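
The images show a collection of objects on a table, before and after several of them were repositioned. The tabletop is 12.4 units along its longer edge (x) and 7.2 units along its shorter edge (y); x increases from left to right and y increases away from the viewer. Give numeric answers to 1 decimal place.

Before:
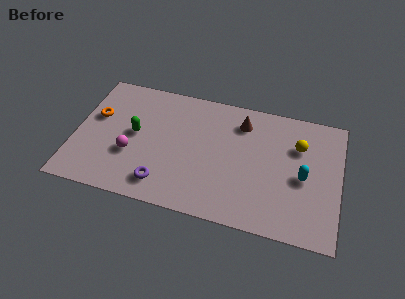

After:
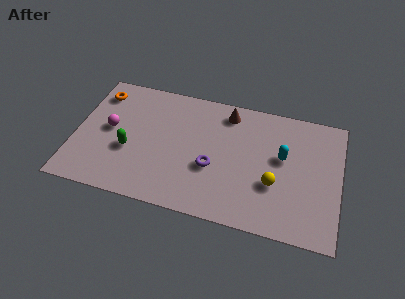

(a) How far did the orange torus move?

1.4

The orange torus moved from about (0.9, 4.4) to (0.9, 5.8), a distance of √(0.0² + 1.4²) ≈ 1.4.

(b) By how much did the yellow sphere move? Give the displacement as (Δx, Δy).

(-1.0, -2.4)

The yellow sphere was at about (10.4, 5.0) and moved to about (9.4, 2.6).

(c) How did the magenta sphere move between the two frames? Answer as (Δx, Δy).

(-1.1, 1.2)

From the two frames, the magenta sphere sits at roughly (2.7, 2.6) before and (1.6, 3.8) after.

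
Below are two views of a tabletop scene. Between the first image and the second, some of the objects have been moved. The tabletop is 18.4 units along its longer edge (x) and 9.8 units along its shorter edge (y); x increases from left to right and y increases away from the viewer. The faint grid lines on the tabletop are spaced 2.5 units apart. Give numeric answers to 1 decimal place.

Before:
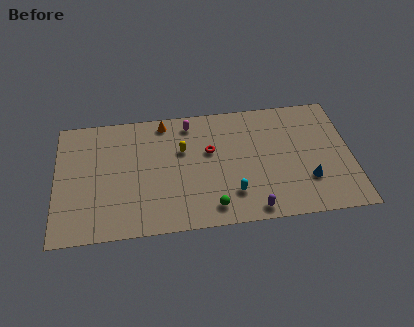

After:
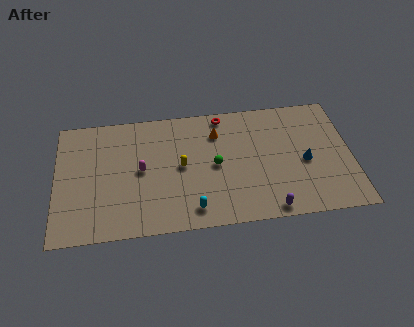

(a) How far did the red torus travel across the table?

2.9

The red torus moved from about (9.6, 6.0) to (10.5, 8.8), a distance of √(0.9² + 2.8²) ≈ 2.9.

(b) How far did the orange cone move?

3.5

The orange cone was near (6.8, 8.7) before and (10.1, 7.4) after, so it travelled √(3.3² + 1.3²) ≈ 3.5 units.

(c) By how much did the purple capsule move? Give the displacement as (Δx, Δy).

(1.0, -0.1)

The purple capsule was at about (12.1, 1.0) and moved to about (13.1, 0.9).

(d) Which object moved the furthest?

the magenta capsule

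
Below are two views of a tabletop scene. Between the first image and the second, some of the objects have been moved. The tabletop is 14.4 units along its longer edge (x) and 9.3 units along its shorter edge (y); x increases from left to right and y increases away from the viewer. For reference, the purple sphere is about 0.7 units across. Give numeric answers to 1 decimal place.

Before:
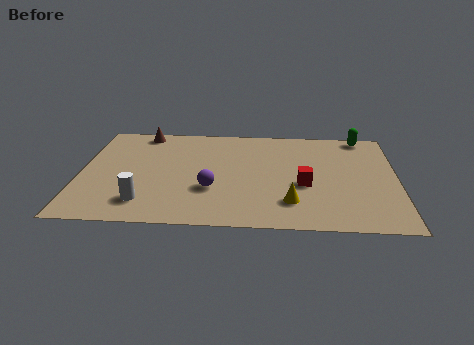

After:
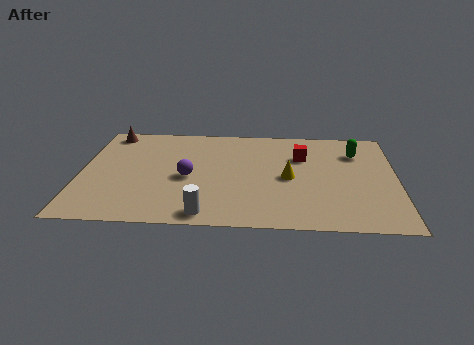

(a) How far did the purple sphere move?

1.5

The purple sphere moved from about (6.0, 3.2) to (4.9, 4.2), a distance of √(1.1² + 1.0²) ≈ 1.5.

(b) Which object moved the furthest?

the white cylinder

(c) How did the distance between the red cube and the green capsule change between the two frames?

-2.9

They were about 5.4 units apart before and 2.5 after — 2.9 units closer together.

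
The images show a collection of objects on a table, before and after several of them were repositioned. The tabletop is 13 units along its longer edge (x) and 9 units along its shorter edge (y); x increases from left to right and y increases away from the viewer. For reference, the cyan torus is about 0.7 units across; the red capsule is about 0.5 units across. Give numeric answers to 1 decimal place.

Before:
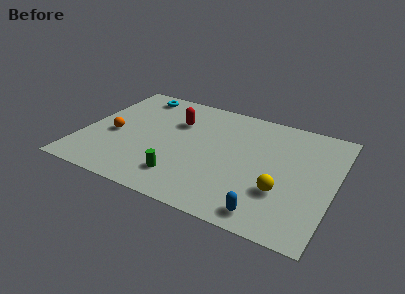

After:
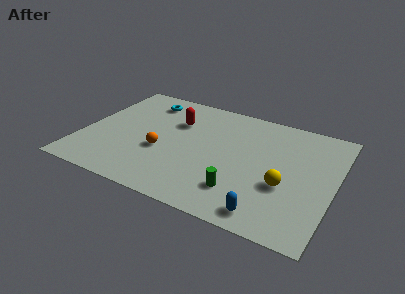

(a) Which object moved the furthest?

the green cylinder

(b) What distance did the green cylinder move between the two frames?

3.0

From (5.5, 1.9) to (8.5, 2.1), the green cylinder covered √(3.0² + 0.2²) ≈ 3.0 units.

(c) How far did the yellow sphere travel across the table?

0.5

From (10.5, 2.9) to (10.6, 3.4), the yellow sphere covered √(0.1² + 0.5²) ≈ 0.5 units.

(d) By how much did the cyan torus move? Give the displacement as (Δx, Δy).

(0.6, -0.4)

The cyan torus started near (2.2, 7.8) and ended near (2.8, 7.4).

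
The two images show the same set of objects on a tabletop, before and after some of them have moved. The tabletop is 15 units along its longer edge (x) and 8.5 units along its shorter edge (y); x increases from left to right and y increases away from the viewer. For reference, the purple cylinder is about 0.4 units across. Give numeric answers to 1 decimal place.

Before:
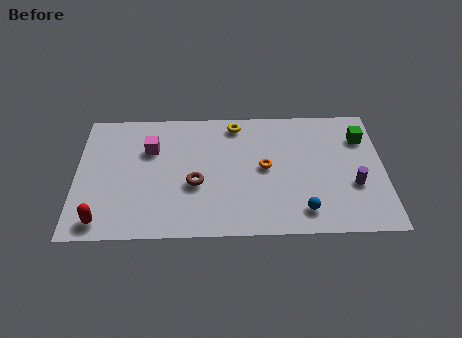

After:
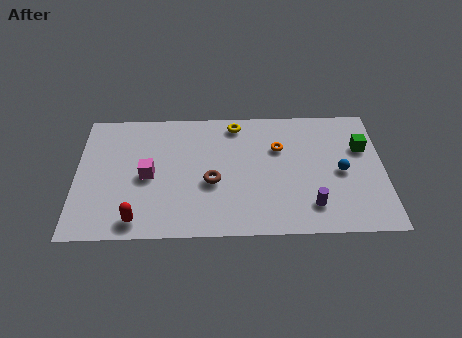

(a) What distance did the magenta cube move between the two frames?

1.8

From (3.6, 5.8) to (3.5, 4.0), the magenta cube covered √(0.1² + 1.8²) ≈ 1.8 units.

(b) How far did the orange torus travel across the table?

1.5

From (9.2, 4.4) to (9.9, 5.7), the orange torus covered √(0.7² + 1.3²) ≈ 1.5 units.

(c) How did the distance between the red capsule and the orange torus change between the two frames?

-0.3

They were about 8.6 units apart before and 8.3 after — 0.3 units closer together.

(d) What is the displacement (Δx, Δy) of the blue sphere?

(1.9, 2.5)

The blue sphere was at about (11.0, 1.5) and moved to about (12.9, 4.0).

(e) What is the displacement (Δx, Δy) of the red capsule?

(1.7, 0.0)

The red capsule was at about (1.3, 1.1) and moved to about (3.0, 1.1).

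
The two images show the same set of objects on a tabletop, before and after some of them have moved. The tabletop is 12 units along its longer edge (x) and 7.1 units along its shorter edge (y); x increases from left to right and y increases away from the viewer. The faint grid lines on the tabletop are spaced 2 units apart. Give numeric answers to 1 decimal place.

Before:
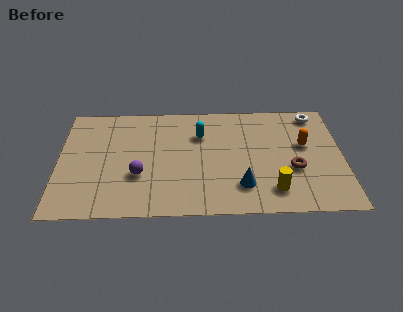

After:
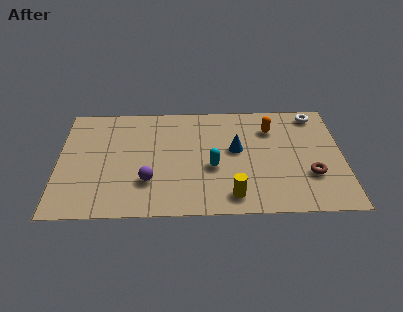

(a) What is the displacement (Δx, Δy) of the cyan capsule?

(0.5, -2.1)

The cyan capsule was at about (6.0, 5.0) and moved to about (6.5, 2.9).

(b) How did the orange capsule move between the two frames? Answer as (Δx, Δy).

(-1.4, 1.1)

From the two frames, the orange capsule sits at roughly (10.4, 4.2) before and (9.0, 5.3) after.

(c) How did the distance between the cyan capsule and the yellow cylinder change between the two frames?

-2.7

Before: roughly 4.7 units apart; after: 2.0. That's 2.7 units closer together.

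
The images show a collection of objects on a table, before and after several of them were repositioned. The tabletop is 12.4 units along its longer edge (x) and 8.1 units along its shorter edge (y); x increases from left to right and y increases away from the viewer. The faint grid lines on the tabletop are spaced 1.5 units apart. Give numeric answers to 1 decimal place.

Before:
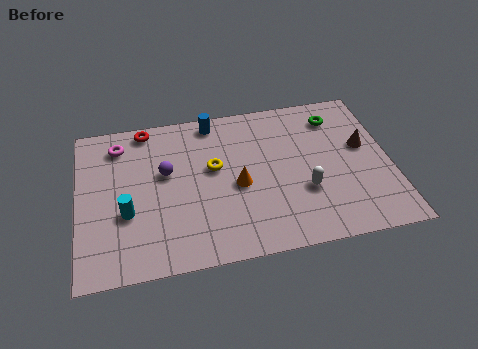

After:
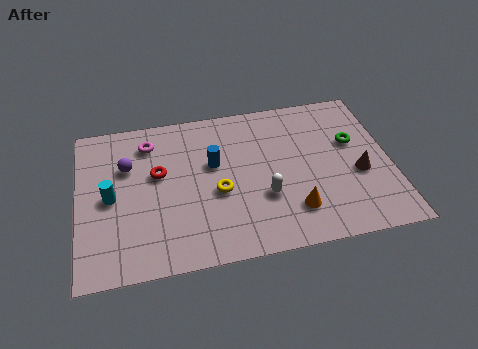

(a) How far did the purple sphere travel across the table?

1.6

The purple sphere moved from about (3.5, 4.8) to (2.0, 5.4), a distance of √(1.5² + 0.6²) ≈ 1.6.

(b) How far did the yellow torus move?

1.3

The yellow torus moved from about (5.4, 4.7) to (5.5, 3.4), a distance of √(0.1² + 1.3²) ≈ 1.3.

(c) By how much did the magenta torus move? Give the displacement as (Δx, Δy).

(1.2, -0.1)

The magenta torus started near (1.7, 6.6) and ended near (2.9, 6.5).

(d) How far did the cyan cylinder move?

1.1

The cyan cylinder moved from about (1.9, 3.0) to (1.3, 3.9), a distance of √(0.6² + 0.9²) ≈ 1.1.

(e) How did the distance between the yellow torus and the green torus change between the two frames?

+0.4

The distance was about 5.3 in the first image and 5.7 in the second, so they moved 0.4 units further apart.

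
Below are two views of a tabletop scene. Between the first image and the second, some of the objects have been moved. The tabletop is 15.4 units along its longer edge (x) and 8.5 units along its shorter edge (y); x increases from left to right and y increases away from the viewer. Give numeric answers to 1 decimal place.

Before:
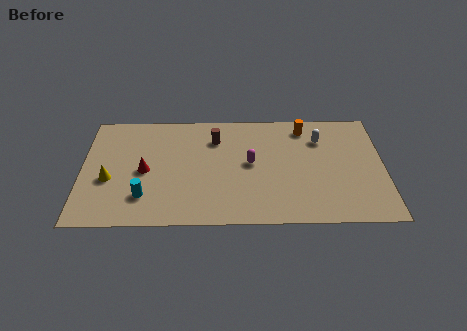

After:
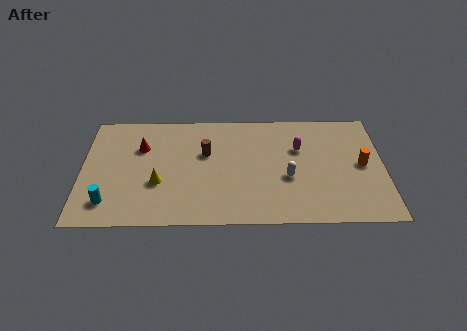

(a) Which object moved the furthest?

the orange cylinder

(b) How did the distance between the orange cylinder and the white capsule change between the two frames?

+2.7

The distance was about 1.2 in the first image and 3.9 in the second, so they moved 2.7 units further apart.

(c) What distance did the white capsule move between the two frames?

3.4

The white capsule moved from about (12.2, 6.3) to (10.5, 3.4), a distance of √(1.7² + 2.9²) ≈ 3.4.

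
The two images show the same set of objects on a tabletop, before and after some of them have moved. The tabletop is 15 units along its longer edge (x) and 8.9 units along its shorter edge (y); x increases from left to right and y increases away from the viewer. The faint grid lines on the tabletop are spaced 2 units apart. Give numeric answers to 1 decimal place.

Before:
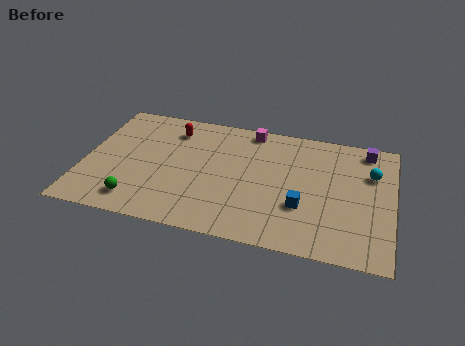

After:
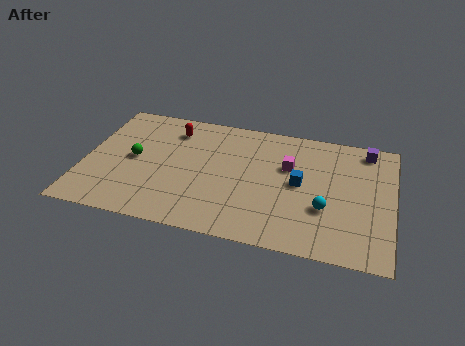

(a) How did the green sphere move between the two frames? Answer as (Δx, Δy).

(-0.4, 3.0)

From the two frames, the green sphere sits at roughly (2.8, 1.5) before and (2.4, 4.5) after.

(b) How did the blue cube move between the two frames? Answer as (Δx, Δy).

(-0.2, 1.6)

From the two frames, the blue cube sits at roughly (10.7, 3.0) before and (10.5, 4.6) after.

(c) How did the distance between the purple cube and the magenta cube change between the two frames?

-1.4

The distance was about 5.7 in the first image and 4.3 in the second, so they moved 1.4 units closer together.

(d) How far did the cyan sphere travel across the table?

3.7

The cyan sphere moved from about (13.9, 6.1) to (11.8, 3.1), a distance of √(2.1² + 3.0²) ≈ 3.7.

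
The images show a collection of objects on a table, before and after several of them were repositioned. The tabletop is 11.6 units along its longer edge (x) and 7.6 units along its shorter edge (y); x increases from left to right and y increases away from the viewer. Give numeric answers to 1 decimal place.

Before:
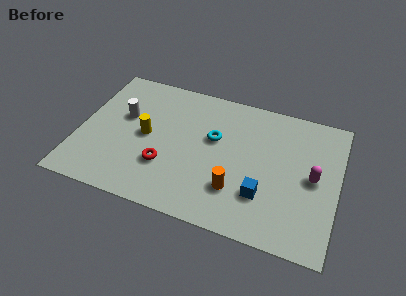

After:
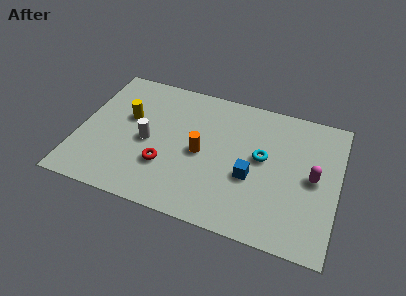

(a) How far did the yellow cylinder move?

1.2

From (3.0, 3.8) to (2.1, 4.6), the yellow cylinder covered √(0.9² + 0.8²) ≈ 1.2 units.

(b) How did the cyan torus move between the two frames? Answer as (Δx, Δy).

(2.2, -0.4)

The cyan torus started near (6.0, 4.6) and ended near (8.2, 4.2).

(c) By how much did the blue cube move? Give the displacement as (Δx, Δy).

(-0.6, 0.8)

The blue cube started near (8.4, 2.2) and ended near (7.8, 3.0).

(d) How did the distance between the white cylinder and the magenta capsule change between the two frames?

-1.2

They were about 8.6 units apart before and 7.4 after — 1.2 units closer together.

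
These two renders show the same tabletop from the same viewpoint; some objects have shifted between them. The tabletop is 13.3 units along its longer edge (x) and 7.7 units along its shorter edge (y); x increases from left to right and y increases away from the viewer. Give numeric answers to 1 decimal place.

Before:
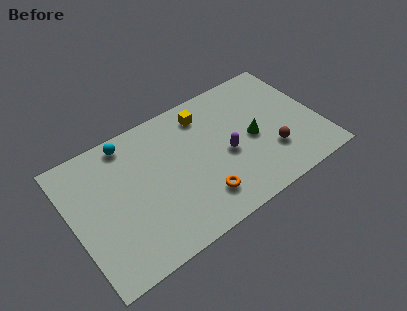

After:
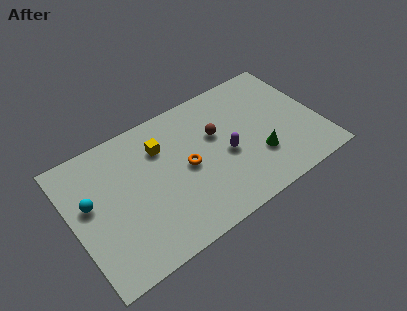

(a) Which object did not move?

the purple capsule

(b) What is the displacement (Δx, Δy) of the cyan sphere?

(-2.4, -2.3)

From the two frames, the cyan sphere sits at roughly (3.4, 6.8) before and (1.0, 4.5) after.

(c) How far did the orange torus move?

2.1

The orange torus moved from about (6.5, 1.7) to (6.1, 3.8), a distance of √(0.4² + 2.1²) ≈ 2.1.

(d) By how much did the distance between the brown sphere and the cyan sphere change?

-1.5

Before: roughly 8.4 units apart; after: 6.9. That's 1.5 units closer together.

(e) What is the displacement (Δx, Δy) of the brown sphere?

(-2.6, 2.5)

The brown sphere was at about (10.5, 2.3) and moved to about (7.9, 4.8).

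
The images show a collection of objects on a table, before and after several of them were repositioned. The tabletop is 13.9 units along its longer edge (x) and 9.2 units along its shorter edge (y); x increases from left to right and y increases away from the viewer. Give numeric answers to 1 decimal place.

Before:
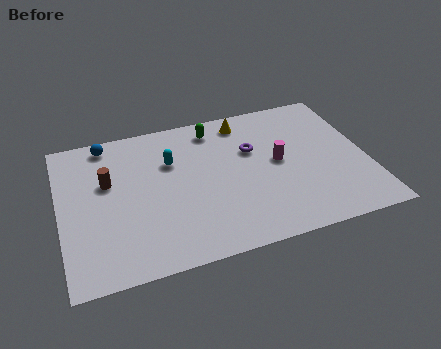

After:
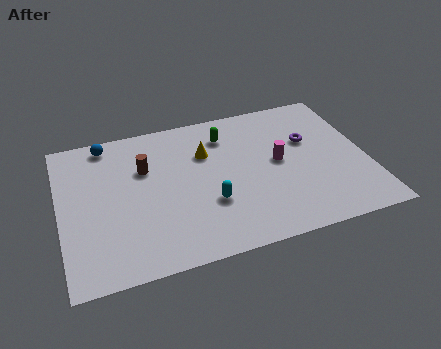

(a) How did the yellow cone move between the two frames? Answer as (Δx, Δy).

(-1.9, -1.6)

The yellow cone started near (8.6, 7.9) and ended near (6.7, 6.3).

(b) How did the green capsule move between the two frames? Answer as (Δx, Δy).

(0.5, -0.6)

The green capsule was at about (7.2, 7.8) and moved to about (7.7, 7.2).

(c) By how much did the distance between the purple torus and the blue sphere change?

+2.5

Before: roughly 6.9 units apart; after: 9.4. That's 2.5 units further apart.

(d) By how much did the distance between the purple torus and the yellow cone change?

+2.7

They were about 2.0 units apart before and 4.7 after — 2.7 units further apart.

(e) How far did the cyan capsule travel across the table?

3.4

From (5.1, 6.2) to (6.6, 3.1), the cyan capsule covered √(1.5² + 3.1²) ≈ 3.4 units.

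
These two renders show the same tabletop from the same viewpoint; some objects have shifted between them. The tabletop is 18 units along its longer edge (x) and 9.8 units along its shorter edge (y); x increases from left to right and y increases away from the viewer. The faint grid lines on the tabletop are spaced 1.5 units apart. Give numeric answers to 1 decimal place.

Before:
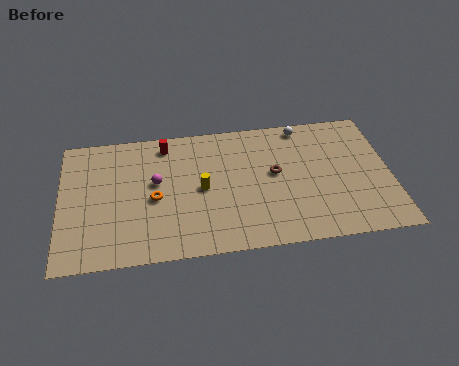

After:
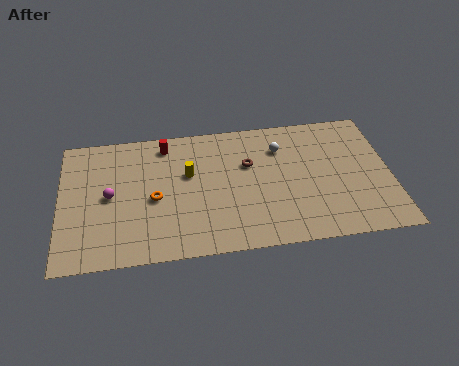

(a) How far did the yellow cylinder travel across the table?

1.4

The yellow cylinder moved from about (7.7, 4.8) to (7.0, 6.0), a distance of √(0.7² + 1.2²) ≈ 1.4.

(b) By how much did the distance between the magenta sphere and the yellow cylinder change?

+1.8

Before: roughly 2.6 units apart; after: 4.4. That's 1.8 units further apart.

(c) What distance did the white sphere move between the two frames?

2.0

The white sphere was near (13.4, 8.8) before and (12.1, 7.3) after, so it travelled √(1.3² + 1.5²) ≈ 2.0 units.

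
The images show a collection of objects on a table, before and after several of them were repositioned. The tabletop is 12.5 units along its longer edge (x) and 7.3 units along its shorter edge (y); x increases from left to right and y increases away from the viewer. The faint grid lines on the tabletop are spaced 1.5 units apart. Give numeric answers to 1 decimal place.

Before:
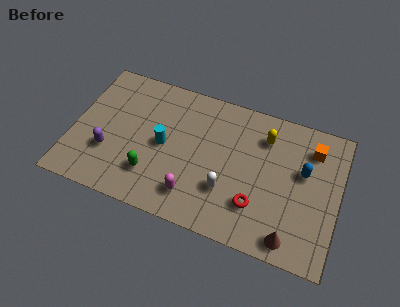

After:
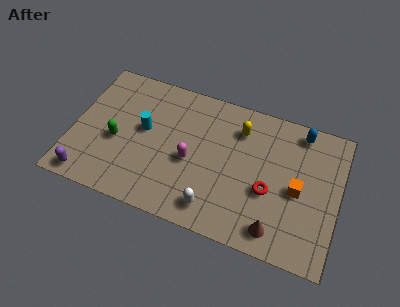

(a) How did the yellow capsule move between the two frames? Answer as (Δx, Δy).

(-1.2, 0.0)

The yellow capsule started near (8.9, 5.6) and ended near (7.7, 5.6).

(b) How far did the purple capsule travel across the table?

1.8

The purple capsule moved from about (1.8, 2.4) to (1.0, 0.8), a distance of √(0.8² + 1.6²) ≈ 1.8.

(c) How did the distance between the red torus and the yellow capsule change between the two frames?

-0.5

Before: roughly 3.6 units apart; after: 3.1. That's 0.5 units closer together.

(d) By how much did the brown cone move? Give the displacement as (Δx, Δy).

(-0.7, 0.2)

The brown cone was at about (10.5, 0.9) and moved to about (9.8, 1.1).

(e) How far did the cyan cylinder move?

1.1

The cyan cylinder was near (4.3, 3.6) before and (3.3, 4.1) after, so it travelled √(1.0² + 0.5²) ≈ 1.1 units.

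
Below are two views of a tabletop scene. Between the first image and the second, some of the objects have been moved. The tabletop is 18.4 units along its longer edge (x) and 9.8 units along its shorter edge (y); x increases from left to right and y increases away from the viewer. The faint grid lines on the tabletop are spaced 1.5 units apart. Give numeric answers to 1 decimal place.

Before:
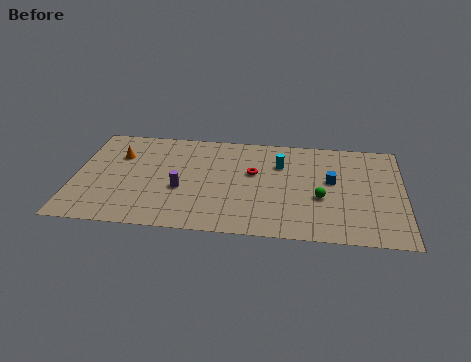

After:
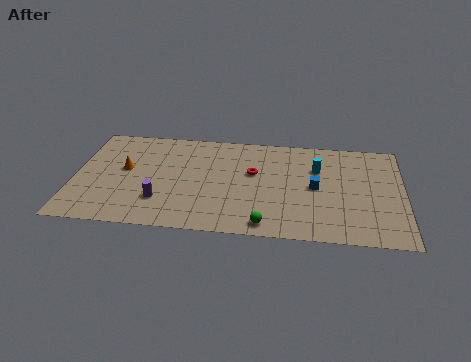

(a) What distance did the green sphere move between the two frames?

4.1

The green sphere moved from about (13.8, 3.9) to (10.8, 1.1), a distance of √(3.0² + 2.8²) ≈ 4.1.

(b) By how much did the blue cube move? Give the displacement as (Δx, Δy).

(-0.9, -0.7)

The blue cube was at about (14.4, 5.6) and moved to about (13.5, 4.9).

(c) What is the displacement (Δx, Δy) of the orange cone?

(0.4, -1.3)

From the two frames, the orange cone sits at roughly (2.4, 6.8) before and (2.8, 5.5) after.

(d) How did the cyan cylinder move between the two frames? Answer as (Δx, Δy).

(2.1, -0.2)

The cyan cylinder was at about (11.5, 6.9) and moved to about (13.6, 6.7).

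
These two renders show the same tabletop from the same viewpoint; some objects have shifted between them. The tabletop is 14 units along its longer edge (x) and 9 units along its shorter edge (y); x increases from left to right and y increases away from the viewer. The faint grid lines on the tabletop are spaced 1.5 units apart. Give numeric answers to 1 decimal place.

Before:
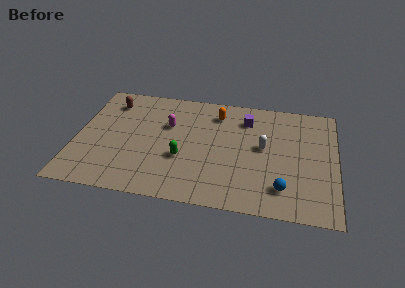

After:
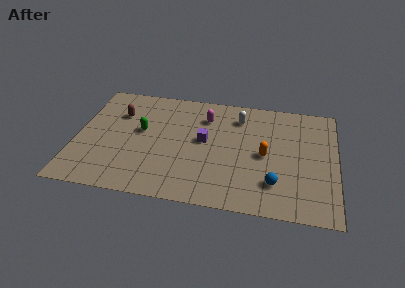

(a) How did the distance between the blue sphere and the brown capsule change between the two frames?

-1.4

Before: roughly 10.9 units apart; after: 9.5. That's 1.4 units closer together.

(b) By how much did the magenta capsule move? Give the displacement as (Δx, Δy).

(2.0, 1.0)

The magenta capsule was at about (4.9, 5.8) and moved to about (6.9, 6.8).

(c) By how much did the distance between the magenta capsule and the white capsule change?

-3.5

Before: roughly 5.3 units apart; after: 1.8. That's 3.5 units closer together.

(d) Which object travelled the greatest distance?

the orange capsule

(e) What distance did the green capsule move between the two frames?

2.9

From (5.8, 3.3) to (3.5, 5.1), the green capsule covered √(2.3² + 1.8²) ≈ 2.9 units.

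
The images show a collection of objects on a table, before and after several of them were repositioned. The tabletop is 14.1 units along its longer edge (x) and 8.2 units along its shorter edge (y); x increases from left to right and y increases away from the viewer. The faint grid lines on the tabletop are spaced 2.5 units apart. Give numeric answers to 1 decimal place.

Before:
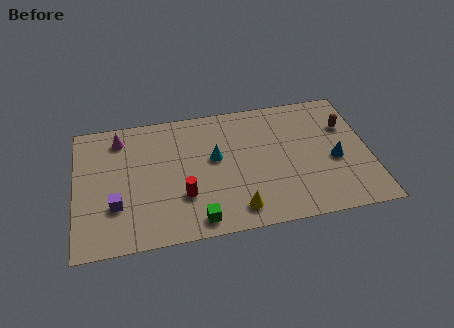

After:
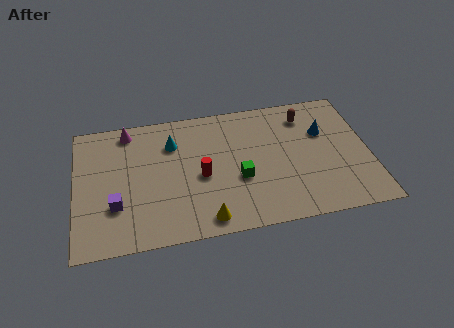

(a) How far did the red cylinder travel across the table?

1.4

From (5.1, 2.6) to (6.0, 3.7), the red cylinder covered √(0.9² + 1.1²) ≈ 1.4 units.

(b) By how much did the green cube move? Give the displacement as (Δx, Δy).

(2.1, 2.2)

The green cube was at about (5.7, 1.0) and moved to about (7.8, 3.2).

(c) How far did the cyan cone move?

2.4

The cyan cone was near (6.7, 4.7) before and (4.7, 6.0) after, so it travelled √(2.0² + 1.3²) ≈ 2.4 units.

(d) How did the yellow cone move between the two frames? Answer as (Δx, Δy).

(-1.5, -0.3)

From the two frames, the yellow cone sits at roughly (7.6, 1.3) before and (6.1, 1.0) after.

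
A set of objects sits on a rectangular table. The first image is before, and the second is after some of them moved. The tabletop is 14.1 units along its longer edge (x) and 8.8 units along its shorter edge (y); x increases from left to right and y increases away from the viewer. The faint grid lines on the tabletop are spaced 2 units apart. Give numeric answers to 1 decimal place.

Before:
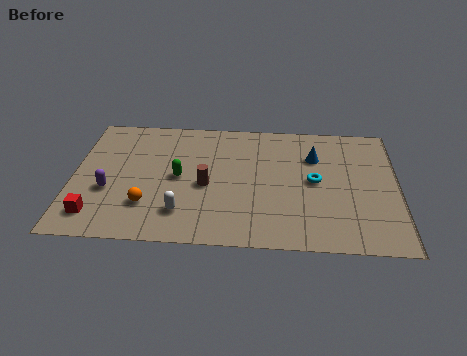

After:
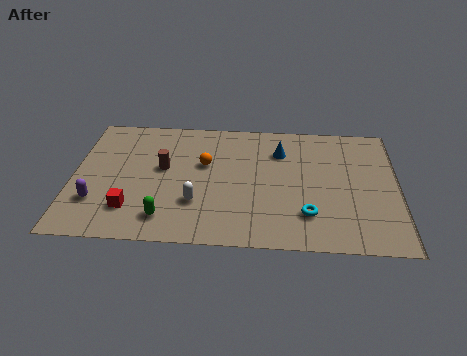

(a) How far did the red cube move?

1.6

The red cube moved from about (1.1, 1.6) to (2.6, 2.1), a distance of √(1.5² + 0.5²) ≈ 1.6.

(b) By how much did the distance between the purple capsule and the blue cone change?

-0.5

The distance was about 9.4 in the first image and 8.9 in the second, so they moved 0.5 units closer together.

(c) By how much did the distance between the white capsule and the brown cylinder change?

+0.6

Before: roughly 2.1 units apart; after: 2.7. That's 0.6 units further apart.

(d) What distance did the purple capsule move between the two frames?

0.9

From (1.6, 3.3) to (1.1, 2.5), the purple capsule covered √(0.5² + 0.8²) ≈ 0.9 units.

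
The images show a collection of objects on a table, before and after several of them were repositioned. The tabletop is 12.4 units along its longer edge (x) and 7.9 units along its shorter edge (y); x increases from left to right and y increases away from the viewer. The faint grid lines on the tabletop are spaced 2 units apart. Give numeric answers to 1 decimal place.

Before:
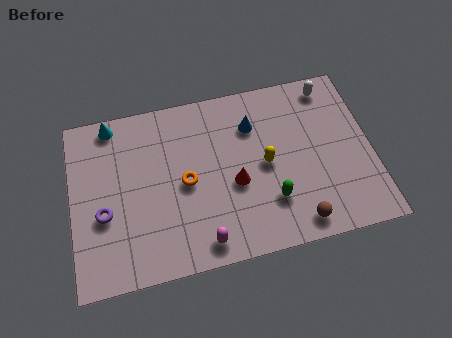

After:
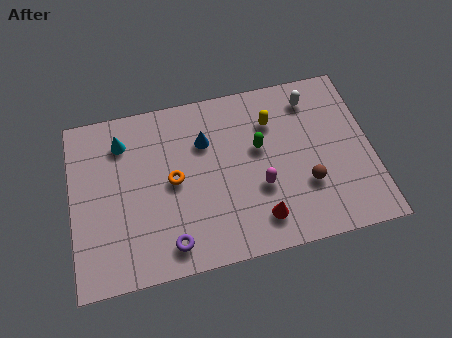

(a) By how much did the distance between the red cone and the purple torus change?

-1.7

Before: roughly 5.4 units apart; after: 3.7. That's 1.7 units closer together.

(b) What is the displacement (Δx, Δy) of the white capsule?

(-0.8, -0.4)

The white capsule started near (10.9, 6.9) and ended near (10.1, 6.5).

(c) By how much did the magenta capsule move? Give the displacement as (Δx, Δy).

(2.5, 1.9)

The magenta capsule was at about (5.2, 1.0) and moved to about (7.7, 2.9).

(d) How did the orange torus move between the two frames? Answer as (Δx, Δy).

(-0.5, 0.2)

The orange torus was at about (4.7, 3.8) and moved to about (4.2, 4.0).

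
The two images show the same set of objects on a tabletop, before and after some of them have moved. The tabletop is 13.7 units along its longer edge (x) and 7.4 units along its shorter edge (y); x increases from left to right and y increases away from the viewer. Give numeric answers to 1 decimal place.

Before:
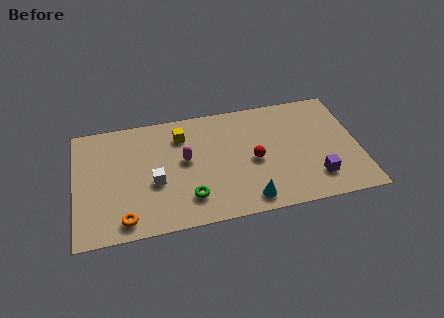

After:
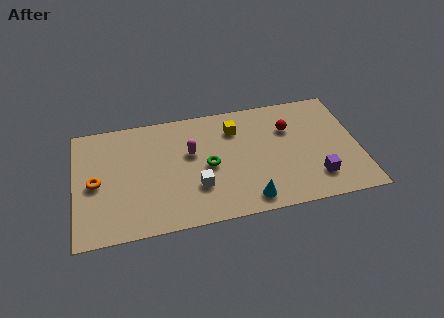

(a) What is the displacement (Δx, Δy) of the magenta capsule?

(0.3, 0.4)

From the two frames, the magenta capsule sits at roughly (5.3, 4.1) before and (5.6, 4.5) after.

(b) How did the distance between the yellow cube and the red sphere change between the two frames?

-1.5

They were about 4.1 units apart before and 2.6 after — 1.5 units closer together.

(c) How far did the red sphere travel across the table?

2.5

The red sphere moved from about (8.6, 3.4) to (10.4, 5.1), a distance of √(1.8² + 1.7²) ≈ 2.5.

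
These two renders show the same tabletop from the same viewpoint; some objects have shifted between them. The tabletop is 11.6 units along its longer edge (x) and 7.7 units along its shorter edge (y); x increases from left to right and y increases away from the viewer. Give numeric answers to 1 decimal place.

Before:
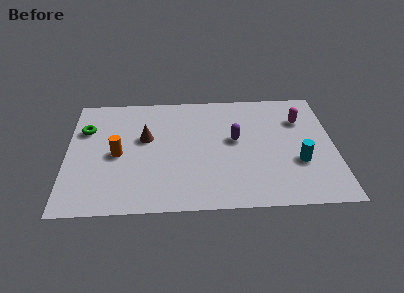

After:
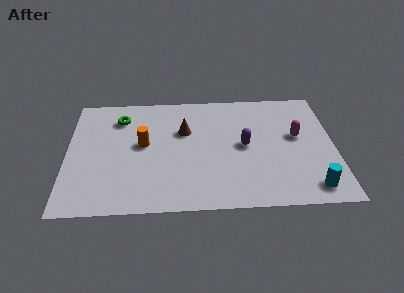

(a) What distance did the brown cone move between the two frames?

1.7

The brown cone moved from about (3.4, 4.6) to (5.1, 5.0), a distance of √(1.7² + 0.4²) ≈ 1.7.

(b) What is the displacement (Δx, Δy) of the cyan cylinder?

(0.5, -1.6)

The cyan cylinder was at about (10.0, 2.7) and moved to about (10.5, 1.1).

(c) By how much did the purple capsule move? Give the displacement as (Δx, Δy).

(0.4, -0.4)

The purple capsule was at about (7.3, 4.3) and moved to about (7.7, 3.9).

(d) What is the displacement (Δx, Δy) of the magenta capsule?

(-0.2, -1.1)

The magenta capsule was at about (10.2, 5.5) and moved to about (10.0, 4.4).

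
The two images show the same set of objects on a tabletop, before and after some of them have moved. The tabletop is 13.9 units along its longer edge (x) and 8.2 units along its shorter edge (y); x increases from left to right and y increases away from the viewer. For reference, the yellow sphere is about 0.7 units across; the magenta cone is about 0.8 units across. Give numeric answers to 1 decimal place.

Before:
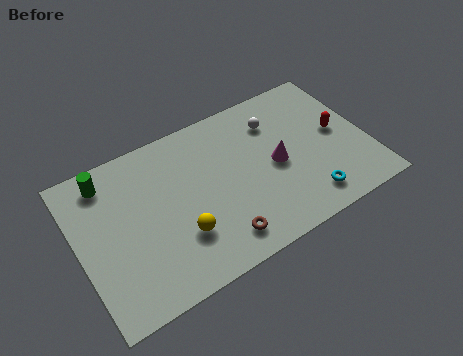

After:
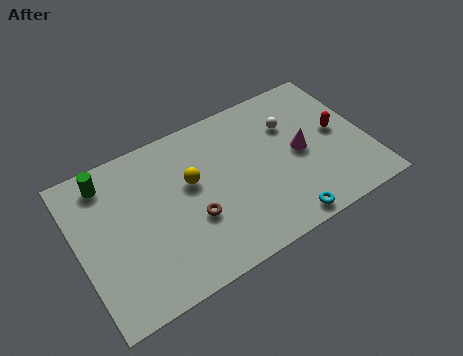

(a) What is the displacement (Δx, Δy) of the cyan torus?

(-1.3, -0.6)

The cyan torus started near (10.6, 1.4) and ended near (9.3, 0.8).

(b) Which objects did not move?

the green cylinder and the red capsule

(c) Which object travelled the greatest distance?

the yellow sphere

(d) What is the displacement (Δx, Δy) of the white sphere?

(0.7, -0.5)

The white sphere was at about (9.8, 6.2) and moved to about (10.5, 5.7).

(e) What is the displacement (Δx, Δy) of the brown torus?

(-1.0, 1.6)

The brown torus started near (6.3, 1.4) and ended near (5.3, 3.0).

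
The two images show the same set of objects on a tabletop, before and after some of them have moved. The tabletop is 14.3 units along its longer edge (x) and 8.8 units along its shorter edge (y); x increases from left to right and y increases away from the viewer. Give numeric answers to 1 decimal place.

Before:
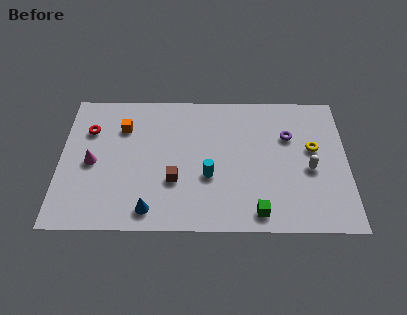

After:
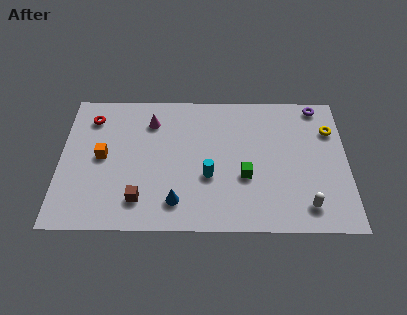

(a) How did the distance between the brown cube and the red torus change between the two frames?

+0.4

The distance was about 5.4 in the first image and 5.8 in the second, so they moved 0.4 units further apart.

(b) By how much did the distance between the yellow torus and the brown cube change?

+3.3

They were about 7.2 units apart before and 10.5 after — 3.3 units further apart.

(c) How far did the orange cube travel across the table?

2.1

From (3.1, 6.4) to (2.1, 4.5), the orange cube covered √(1.0² + 1.9²) ≈ 2.1 units.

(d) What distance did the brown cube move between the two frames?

2.1

From (5.7, 3.0) to (4.0, 1.8), the brown cube covered √(1.7² + 1.2²) ≈ 2.1 units.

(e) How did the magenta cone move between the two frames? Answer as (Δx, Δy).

(2.9, 2.7)

The magenta cone started near (1.6, 4.1) and ended near (4.5, 6.8).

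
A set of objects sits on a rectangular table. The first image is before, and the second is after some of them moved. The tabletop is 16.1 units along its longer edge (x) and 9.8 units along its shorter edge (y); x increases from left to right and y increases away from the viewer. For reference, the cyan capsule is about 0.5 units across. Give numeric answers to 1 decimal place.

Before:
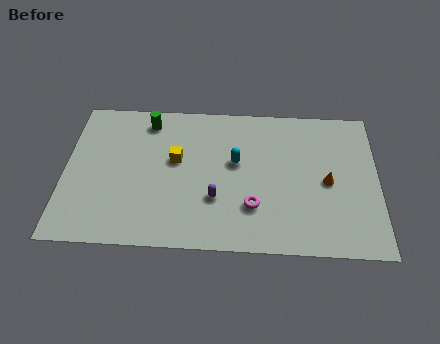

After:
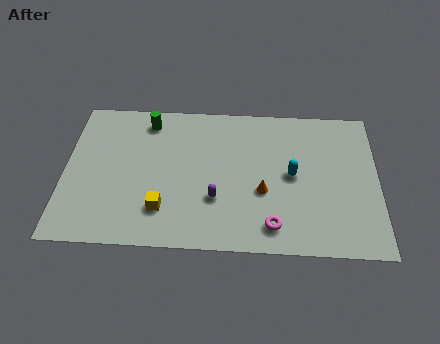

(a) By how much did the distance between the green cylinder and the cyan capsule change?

+2.9

The distance was about 5.3 in the first image and 8.2 in the second, so they moved 2.9 units further apart.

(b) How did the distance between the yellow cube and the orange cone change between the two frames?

-2.6

The distance was about 7.9 in the first image and 5.3 in the second, so they moved 2.6 units closer together.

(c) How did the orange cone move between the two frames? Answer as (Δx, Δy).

(-3.3, -0.8)

The orange cone started near (13.5, 4.6) and ended near (10.2, 3.8).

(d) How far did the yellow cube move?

3.4

The yellow cube moved from about (5.7, 5.7) to (5.1, 2.4), a distance of √(0.6² + 3.3²) ≈ 3.4.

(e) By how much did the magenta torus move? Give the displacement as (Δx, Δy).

(1.0, -1.2)

The magenta torus started near (9.7, 2.8) and ended near (10.7, 1.6).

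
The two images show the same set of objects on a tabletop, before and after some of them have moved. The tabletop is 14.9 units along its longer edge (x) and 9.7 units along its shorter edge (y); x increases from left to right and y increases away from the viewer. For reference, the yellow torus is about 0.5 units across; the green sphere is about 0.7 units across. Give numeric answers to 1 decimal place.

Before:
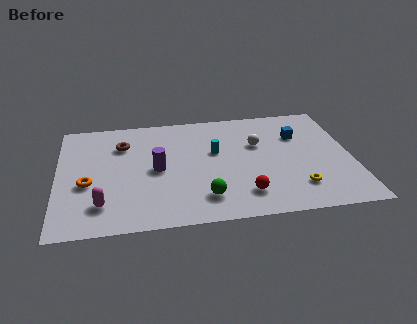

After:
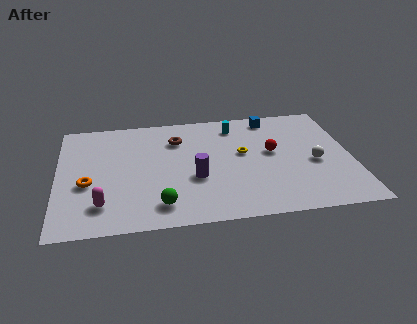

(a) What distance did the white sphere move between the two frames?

3.4

From (10.2, 6.2) to (13.0, 4.2), the white sphere covered √(2.8² + 2.0²) ≈ 3.4 units.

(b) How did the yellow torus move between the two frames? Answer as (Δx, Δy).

(-2.6, 3.3)

The yellow torus was at about (12.0, 2.2) and moved to about (9.4, 5.5).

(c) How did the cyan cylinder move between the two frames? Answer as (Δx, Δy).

(1.1, 2.2)

The cyan cylinder was at about (8.0, 5.8) and moved to about (9.1, 8.0).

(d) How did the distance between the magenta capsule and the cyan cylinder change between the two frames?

+2.2

Before: roughly 6.9 units apart; after: 9.1. That's 2.2 units further apart.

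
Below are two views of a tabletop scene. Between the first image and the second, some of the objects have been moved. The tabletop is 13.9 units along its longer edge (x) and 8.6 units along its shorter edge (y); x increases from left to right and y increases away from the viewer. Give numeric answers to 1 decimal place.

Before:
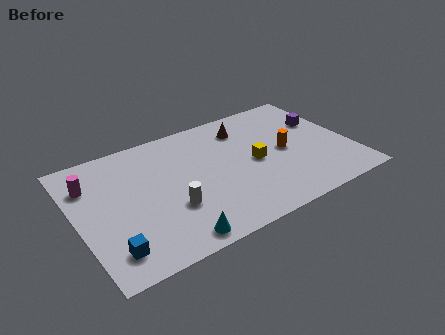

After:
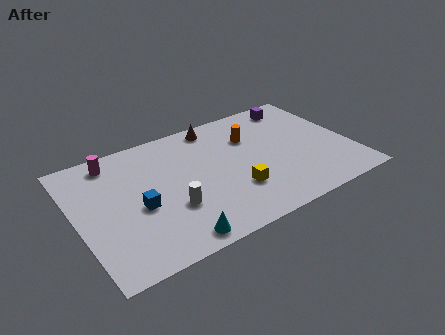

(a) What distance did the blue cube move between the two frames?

2.7

The blue cube moved from about (1.3, 1.6) to (3.0, 3.7), a distance of √(1.7² + 2.1²) ≈ 2.7.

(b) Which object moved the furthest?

the blue cube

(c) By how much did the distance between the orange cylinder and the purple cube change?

+0.4

They were about 2.6 units apart before and 3.0 after — 0.4 units further apart.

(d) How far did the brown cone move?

1.6

The brown cone moved from about (8.9, 6.8) to (7.5, 7.6), a distance of √(1.4² + 0.8²) ≈ 1.6.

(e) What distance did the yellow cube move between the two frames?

2.0

From (9.0, 4.1) to (7.7, 2.6), the yellow cube covered √(1.3² + 1.5²) ≈ 2.0 units.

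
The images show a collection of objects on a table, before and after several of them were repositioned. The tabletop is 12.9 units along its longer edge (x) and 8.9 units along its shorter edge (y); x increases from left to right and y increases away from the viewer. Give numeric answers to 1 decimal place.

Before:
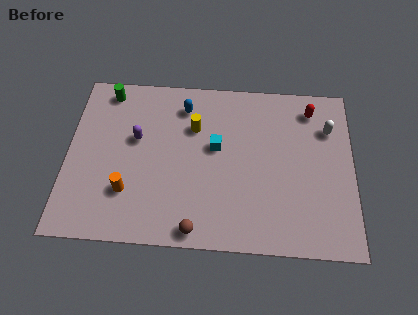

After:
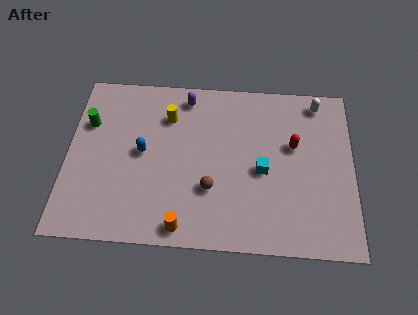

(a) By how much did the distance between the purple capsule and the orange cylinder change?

+4.0

They were about 2.8 units apart before and 6.8 after — 4.0 units further apart.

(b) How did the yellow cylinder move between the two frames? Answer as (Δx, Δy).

(-1.2, 0.5)

From the two frames, the yellow cylinder sits at roughly (5.7, 6.1) before and (4.5, 6.6) after.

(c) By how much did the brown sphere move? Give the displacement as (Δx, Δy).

(0.6, 2.1)

The brown sphere was at about (5.9, 0.8) and moved to about (6.5, 2.9).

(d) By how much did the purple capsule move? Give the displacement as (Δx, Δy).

(2.2, 2.4)

The purple capsule was at about (3.1, 5.3) and moved to about (5.3, 7.7).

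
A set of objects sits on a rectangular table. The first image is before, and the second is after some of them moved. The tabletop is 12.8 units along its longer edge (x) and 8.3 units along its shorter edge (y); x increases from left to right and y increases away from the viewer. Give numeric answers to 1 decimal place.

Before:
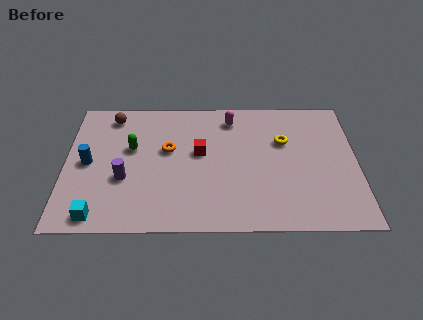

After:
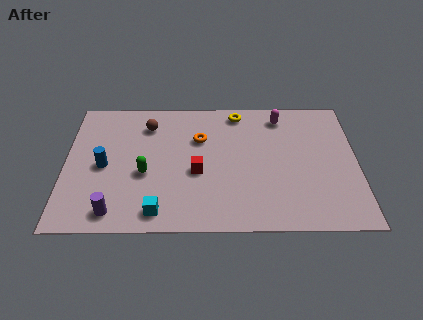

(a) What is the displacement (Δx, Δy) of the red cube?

(-0.1, -1.2)

The red cube was at about (5.9, 4.7) and moved to about (5.8, 3.5).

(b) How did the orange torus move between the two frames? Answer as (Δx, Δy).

(1.4, 0.7)

From the two frames, the orange torus sits at roughly (4.5, 4.9) before and (5.9, 5.6) after.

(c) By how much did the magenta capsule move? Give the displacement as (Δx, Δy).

(2.2, 0.1)

The magenta capsule started near (7.3, 6.9) and ended near (9.5, 7.0).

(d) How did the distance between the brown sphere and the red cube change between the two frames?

-0.9

Before: roughly 4.6 units apart; after: 3.7. That's 0.9 units closer together.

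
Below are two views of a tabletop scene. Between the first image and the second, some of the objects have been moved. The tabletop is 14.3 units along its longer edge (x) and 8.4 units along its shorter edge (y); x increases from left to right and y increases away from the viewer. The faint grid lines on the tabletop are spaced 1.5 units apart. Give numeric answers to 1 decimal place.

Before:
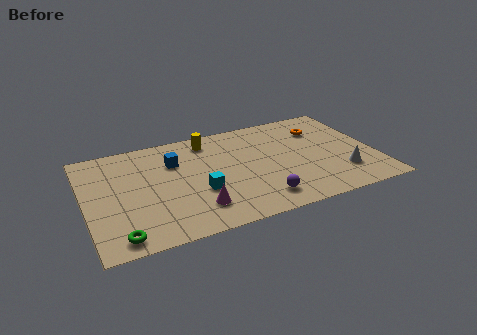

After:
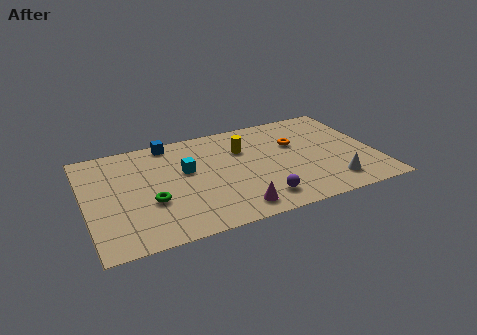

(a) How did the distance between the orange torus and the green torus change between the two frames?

-4.0

Before: roughly 11.7 units apart; after: 7.7. That's 4.0 units closer together.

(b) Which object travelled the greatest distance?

the green torus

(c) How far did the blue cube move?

1.7

The blue cube moved from about (4.5, 5.9) to (4.4, 7.6), a distance of √(0.1² + 1.7²) ≈ 1.7.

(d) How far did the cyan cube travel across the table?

2.0

The cyan cube moved from about (5.5, 3.1) to (5.0, 5.0), a distance of √(0.5² + 1.9²) ≈ 2.0.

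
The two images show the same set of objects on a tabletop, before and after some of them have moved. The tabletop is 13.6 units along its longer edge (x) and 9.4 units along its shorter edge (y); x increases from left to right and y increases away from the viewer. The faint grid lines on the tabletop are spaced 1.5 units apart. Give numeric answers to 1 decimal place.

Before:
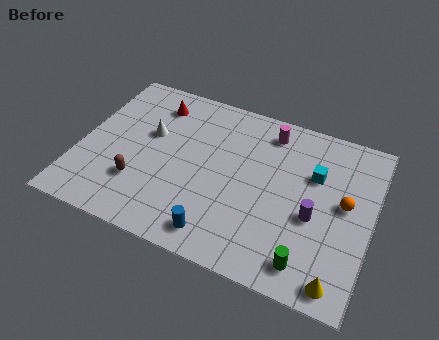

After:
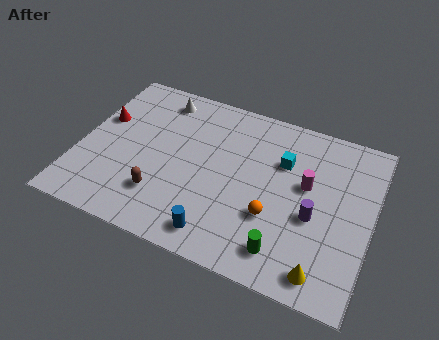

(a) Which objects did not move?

the purple cylinder and the blue cylinder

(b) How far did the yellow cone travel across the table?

0.7

The yellow cone moved from about (12.4, 1.0) to (11.7, 1.2), a distance of √(0.7² + 0.2²) ≈ 0.7.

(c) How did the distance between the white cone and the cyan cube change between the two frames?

-1.5

Before: roughly 7.7 units apart; after: 6.2. That's 1.5 units closer together.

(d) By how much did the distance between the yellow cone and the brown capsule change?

-1.9

Before: roughly 9.6 units apart; after: 7.7. That's 1.9 units closer together.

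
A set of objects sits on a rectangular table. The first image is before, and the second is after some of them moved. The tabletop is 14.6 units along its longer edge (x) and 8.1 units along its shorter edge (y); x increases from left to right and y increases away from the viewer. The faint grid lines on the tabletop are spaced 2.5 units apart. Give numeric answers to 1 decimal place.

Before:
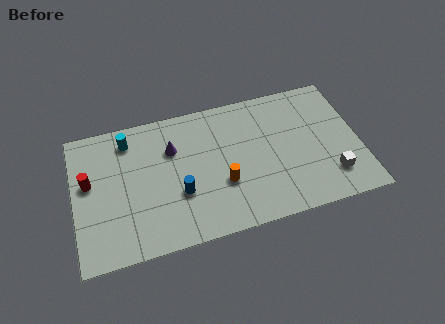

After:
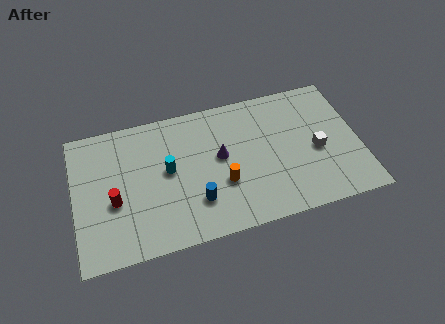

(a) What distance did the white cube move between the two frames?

1.8

From (13.0, 1.9) to (12.4, 3.6), the white cube covered √(0.6² + 1.7²) ≈ 1.8 units.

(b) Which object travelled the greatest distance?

the cyan cylinder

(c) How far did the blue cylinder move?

1.1

The blue cylinder moved from about (5.3, 2.9) to (6.1, 2.2), a distance of √(0.8² + 0.7²) ≈ 1.1.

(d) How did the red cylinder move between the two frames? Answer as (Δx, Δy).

(1.2, -1.4)

From the two frames, the red cylinder sits at roughly (0.8, 4.7) before and (2.0, 3.3) after.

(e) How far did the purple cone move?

2.6

From (5.1, 5.6) to (7.5, 4.5), the purple cone covered √(2.4² + 1.1²) ≈ 2.6 units.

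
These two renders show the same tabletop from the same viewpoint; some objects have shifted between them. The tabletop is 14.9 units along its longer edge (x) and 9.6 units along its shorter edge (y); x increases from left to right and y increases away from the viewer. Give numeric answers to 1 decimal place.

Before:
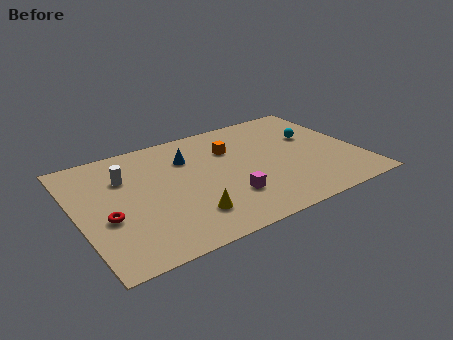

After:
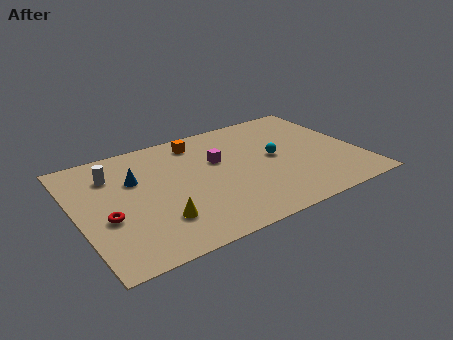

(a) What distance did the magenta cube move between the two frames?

3.3

The magenta cube was near (7.6, 2.7) before and (7.6, 6.0) after, so it travelled √(0.0² + 3.3²) ≈ 3.3 units.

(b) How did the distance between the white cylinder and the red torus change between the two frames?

+0.3

The distance was about 3.2 in the first image and 3.5 in the second, so they moved 0.3 units further apart.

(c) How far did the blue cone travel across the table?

3.0

The blue cone moved from about (6.1, 6.9) to (3.2, 6.3), a distance of √(2.9² + 0.6²) ≈ 3.0.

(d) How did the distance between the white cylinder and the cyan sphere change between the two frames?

-1.4

They were about 10.1 units apart before and 8.7 after — 1.4 units closer together.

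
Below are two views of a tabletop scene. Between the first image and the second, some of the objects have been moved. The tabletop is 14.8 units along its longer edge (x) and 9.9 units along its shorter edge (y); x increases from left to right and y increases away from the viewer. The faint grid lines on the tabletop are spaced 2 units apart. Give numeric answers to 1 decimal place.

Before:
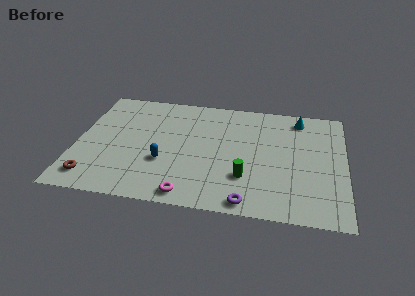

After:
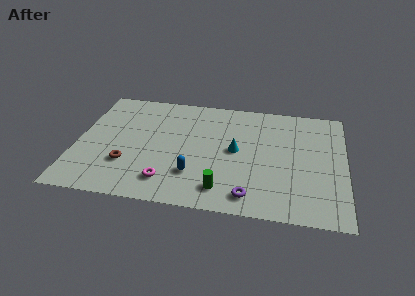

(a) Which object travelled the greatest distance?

the cyan cone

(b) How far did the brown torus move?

2.3

From (1.1, 1.6) to (2.9, 3.0), the brown torus covered √(1.8² + 1.4²) ≈ 2.3 units.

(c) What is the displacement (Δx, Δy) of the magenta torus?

(-1.2, 0.9)

The magenta torus was at about (6.4, 1.0) and moved to about (5.2, 1.9).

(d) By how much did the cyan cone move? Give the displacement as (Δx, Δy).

(-3.4, -3.4)

The cyan cone started near (12.2, 8.5) and ended near (8.8, 5.1).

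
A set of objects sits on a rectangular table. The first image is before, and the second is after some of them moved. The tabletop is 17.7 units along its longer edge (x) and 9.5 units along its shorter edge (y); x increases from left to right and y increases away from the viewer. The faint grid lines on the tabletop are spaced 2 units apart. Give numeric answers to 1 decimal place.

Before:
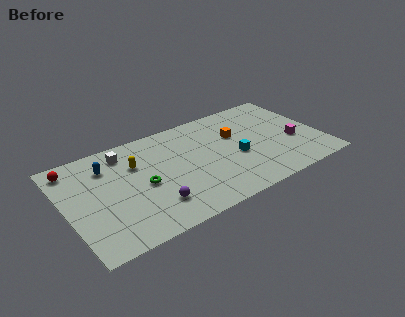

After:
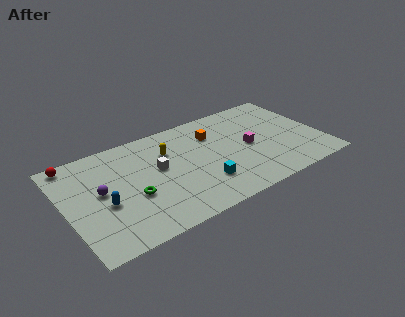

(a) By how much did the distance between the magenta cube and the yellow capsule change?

-5.4

They were about 11.2 units apart before and 5.8 after — 5.4 units closer together.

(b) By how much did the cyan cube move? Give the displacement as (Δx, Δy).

(-2.6, -1.4)

The cyan cube was at about (11.7, 4.0) and moved to about (9.1, 2.6).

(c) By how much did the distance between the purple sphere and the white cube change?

-1.7

They were about 5.7 units apart before and 4.0 after — 1.7 units closer together.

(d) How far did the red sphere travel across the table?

0.5

The red sphere moved from about (0.9, 8.1) to (1.0, 8.6), a distance of √(0.1² + 0.5²) ≈ 0.5.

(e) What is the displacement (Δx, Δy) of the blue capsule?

(-0.6, -3.3)

The blue capsule was at about (3.1, 7.2) and moved to about (2.5, 3.9).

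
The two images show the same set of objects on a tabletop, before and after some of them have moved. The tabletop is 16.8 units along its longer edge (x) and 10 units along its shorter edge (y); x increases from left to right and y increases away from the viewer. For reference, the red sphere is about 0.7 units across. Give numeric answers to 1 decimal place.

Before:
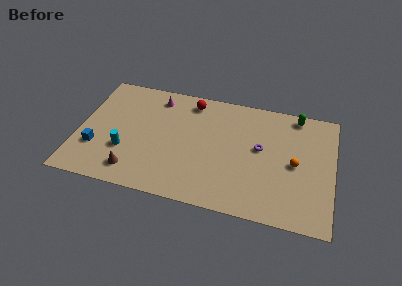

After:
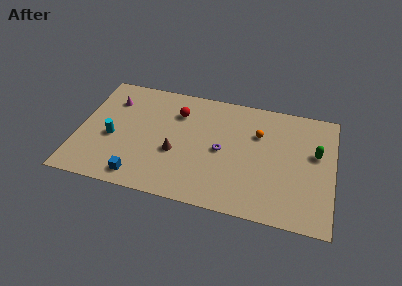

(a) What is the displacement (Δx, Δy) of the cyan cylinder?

(-0.9, 0.9)

The cyan cylinder started near (3.2, 3.3) and ended near (2.3, 4.2).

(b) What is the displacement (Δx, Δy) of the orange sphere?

(-2.5, 2.0)

From the two frames, the orange sphere sits at roughly (14.3, 4.8) before and (11.8, 6.8) after.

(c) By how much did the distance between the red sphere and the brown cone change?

-4.1

The distance was about 7.6 in the first image and 3.5 in the second, so they moved 4.1 units closer together.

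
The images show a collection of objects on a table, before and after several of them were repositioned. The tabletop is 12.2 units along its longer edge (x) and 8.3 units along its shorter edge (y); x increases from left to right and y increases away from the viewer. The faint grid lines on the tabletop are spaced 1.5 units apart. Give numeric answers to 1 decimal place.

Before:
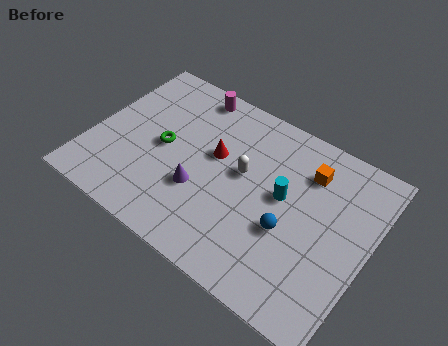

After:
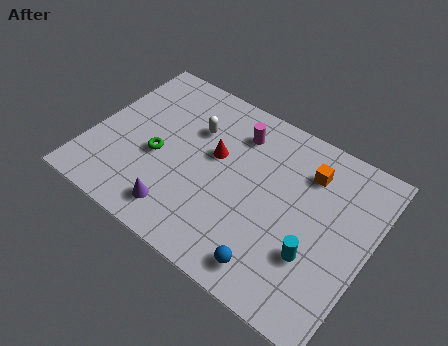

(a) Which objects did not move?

the red cone and the orange cube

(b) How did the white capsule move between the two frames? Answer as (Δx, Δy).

(-2.4, 1.0)

The white capsule started near (6.6, 4.7) and ended near (4.2, 5.7).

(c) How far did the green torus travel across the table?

0.6

From (3.1, 4.1) to (3.0, 3.5), the green torus covered √(0.1² + 0.6²) ≈ 0.6 units.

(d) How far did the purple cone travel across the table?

1.6

The purple cone was near (5.0, 2.9) before and (4.4, 1.4) after, so it travelled √(0.6² + 1.5²) ≈ 1.6 units.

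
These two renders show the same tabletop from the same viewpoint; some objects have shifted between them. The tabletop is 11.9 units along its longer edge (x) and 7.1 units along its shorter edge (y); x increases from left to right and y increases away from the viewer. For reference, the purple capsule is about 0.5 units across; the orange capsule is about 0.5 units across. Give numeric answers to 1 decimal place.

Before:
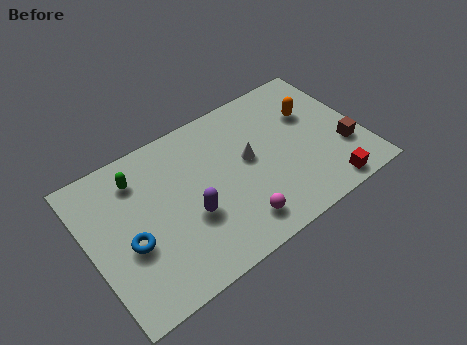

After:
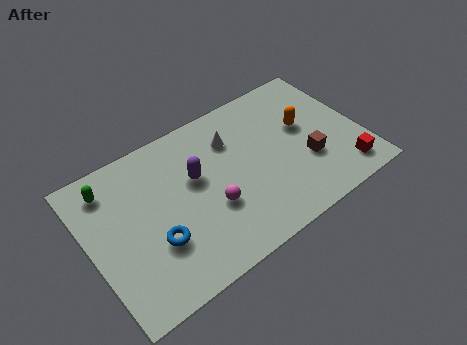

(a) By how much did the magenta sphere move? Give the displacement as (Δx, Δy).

(-0.9, 1.3)

The magenta sphere started near (6.0, 1.3) and ended near (5.1, 2.6).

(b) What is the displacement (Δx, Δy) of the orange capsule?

(-0.4, -0.5)

The orange capsule started near (10.0, 4.7) and ended near (9.6, 4.2).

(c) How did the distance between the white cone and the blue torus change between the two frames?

-0.7

The distance was about 5.5 in the first image and 4.8 in the second, so they moved 0.7 units closer together.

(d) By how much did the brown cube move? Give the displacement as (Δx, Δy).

(-1.6, 0.2)

From the two frames, the brown cube sits at roughly (11.0, 2.3) before and (9.4, 2.5) after.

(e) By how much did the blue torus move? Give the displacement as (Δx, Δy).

(1.0, -0.5)

From the two frames, the blue torus sits at roughly (1.6, 2.9) before and (2.6, 2.4) after.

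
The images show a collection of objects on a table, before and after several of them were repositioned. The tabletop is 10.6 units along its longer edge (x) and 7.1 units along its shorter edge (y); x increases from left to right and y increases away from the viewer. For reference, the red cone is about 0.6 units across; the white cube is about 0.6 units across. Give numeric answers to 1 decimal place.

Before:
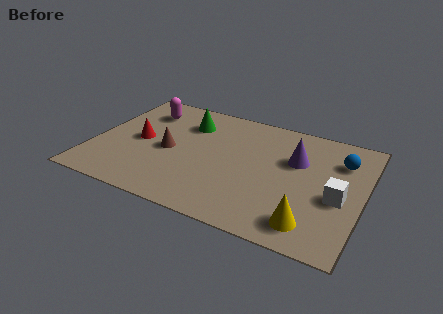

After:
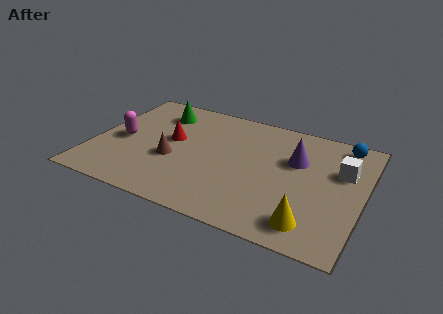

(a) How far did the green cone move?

1.2

The green cone was near (3.5, 5.3) before and (2.3, 5.6) after, so it travelled √(1.2² + 0.3²) ≈ 1.2 units.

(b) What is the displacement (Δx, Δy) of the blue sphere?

(0.0, 1.0)

The blue sphere started near (9.6, 5.2) and ended near (9.6, 6.2).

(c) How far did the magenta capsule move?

2.3

From (1.7, 5.5) to (1.1, 3.3), the magenta capsule covered √(0.6² + 2.2²) ≈ 2.3 units.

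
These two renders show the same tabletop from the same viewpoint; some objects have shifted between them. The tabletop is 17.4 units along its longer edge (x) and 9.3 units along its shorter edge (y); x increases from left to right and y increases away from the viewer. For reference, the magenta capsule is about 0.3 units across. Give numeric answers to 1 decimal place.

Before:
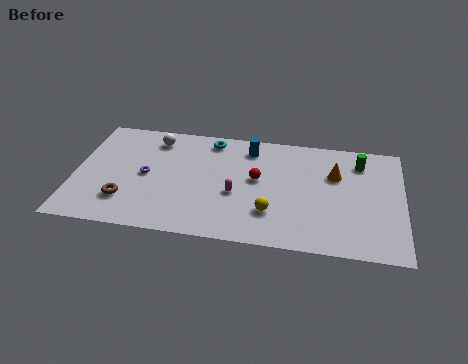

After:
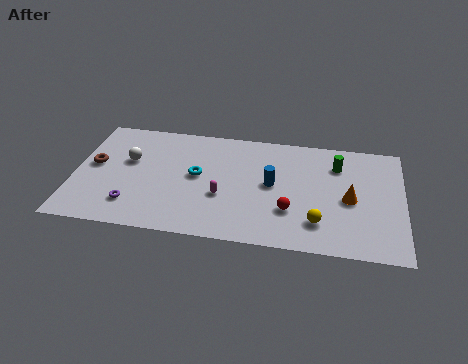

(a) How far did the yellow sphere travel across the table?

2.5

From (10.5, 2.6) to (13.0, 2.2), the yellow sphere covered √(2.5² + 0.4²) ≈ 2.5 units.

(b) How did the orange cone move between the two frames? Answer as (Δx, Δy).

(0.8, -1.9)

The orange cone started near (13.8, 6.2) and ended near (14.6, 4.3).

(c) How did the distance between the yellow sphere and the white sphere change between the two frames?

+2.6

The distance was about 8.2 in the first image and 10.8 in the second, so they moved 2.6 units further apart.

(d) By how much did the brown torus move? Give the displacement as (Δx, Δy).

(-1.8, 2.7)

The brown torus was at about (2.8, 2.4) and moved to about (1.0, 5.1).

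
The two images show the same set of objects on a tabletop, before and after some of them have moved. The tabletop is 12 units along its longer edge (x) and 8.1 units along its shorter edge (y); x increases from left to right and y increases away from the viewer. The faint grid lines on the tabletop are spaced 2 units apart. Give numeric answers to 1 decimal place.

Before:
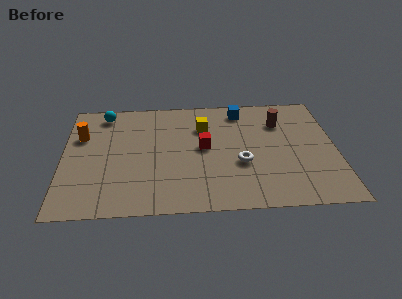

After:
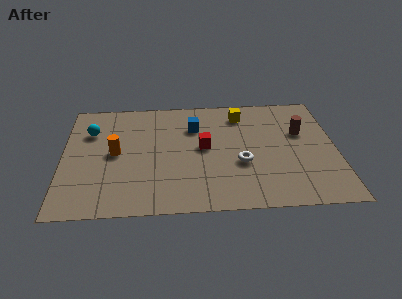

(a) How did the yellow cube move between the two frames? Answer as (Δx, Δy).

(1.7, 0.8)

The yellow cube started near (6.2, 5.8) and ended near (7.9, 6.6).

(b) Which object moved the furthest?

the blue cube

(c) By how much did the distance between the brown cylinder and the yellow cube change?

-0.4

The distance was about 3.4 in the first image and 3.0 in the second, so they moved 0.4 units closer together.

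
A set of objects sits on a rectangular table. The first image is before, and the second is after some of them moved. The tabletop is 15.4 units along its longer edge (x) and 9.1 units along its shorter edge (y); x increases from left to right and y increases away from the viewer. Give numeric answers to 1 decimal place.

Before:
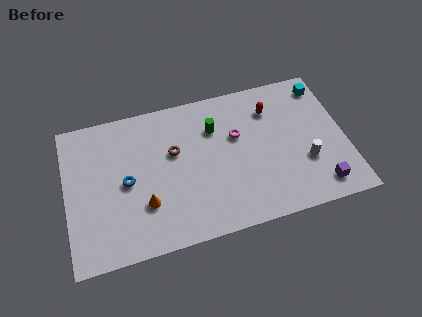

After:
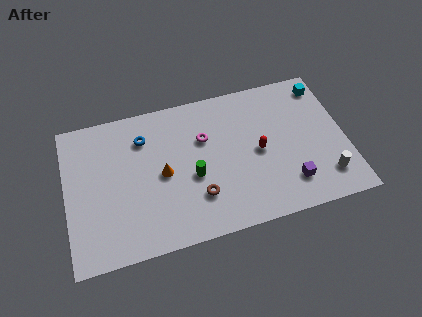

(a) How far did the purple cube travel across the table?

1.7

The purple cube was near (13.7, 1.4) before and (12.1, 2.0) after, so it travelled √(1.6² + 0.6²) ≈ 1.7 units.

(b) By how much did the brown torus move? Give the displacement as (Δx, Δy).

(1.1, -3.1)

The brown torus started near (6.0, 5.6) and ended near (7.1, 2.5).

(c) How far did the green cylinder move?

3.0

From (8.3, 6.5) to (6.9, 3.8), the green cylinder covered √(1.4² + 2.7²) ≈ 3.0 units.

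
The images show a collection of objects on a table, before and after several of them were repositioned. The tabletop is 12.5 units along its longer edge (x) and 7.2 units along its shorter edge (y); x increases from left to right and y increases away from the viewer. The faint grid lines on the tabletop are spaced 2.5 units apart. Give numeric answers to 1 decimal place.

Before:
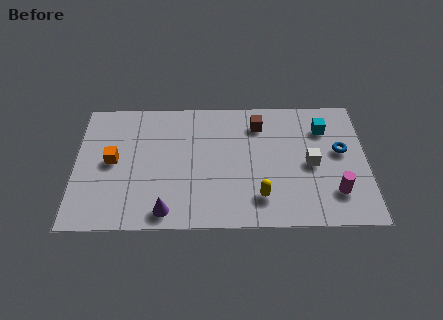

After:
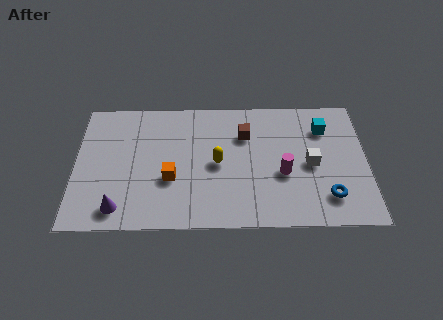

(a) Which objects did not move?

the white cube and the cyan cube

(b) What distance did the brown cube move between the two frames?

0.8

The brown cube moved from about (7.9, 5.7) to (7.3, 5.1), a distance of √(0.6² + 0.6²) ≈ 0.8.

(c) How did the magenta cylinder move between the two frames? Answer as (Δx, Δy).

(-2.2, 1.1)

The magenta cylinder started near (11.1, 1.8) and ended near (8.9, 2.9).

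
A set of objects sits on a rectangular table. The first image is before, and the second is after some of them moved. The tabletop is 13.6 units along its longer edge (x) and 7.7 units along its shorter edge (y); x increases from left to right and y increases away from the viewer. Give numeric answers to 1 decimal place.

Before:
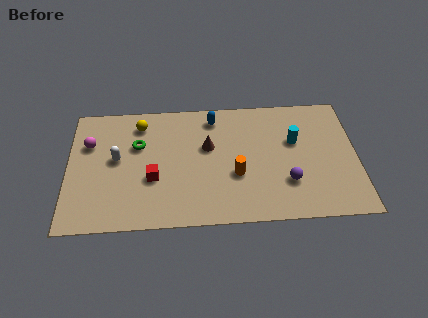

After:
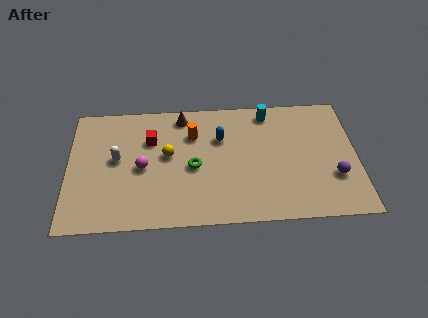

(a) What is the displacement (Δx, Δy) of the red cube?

(-0.1, 2.4)

The red cube was at about (4.0, 2.9) and moved to about (3.9, 5.3).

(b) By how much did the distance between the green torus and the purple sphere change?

-0.8

Before: roughly 7.5 units apart; after: 6.7. That's 0.8 units closer together.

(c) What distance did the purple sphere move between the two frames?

2.2

The purple sphere was near (10.3, 2.3) before and (12.5, 2.5) after, so it travelled √(2.2² + 0.2²) ≈ 2.2 units.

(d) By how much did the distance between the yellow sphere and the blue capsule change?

-0.8

The distance was about 3.5 in the first image and 2.7 in the second, so they moved 0.8 units closer together.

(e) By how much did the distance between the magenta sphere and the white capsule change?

-0.3

They were about 1.6 units apart before and 1.3 after — 0.3 units closer together.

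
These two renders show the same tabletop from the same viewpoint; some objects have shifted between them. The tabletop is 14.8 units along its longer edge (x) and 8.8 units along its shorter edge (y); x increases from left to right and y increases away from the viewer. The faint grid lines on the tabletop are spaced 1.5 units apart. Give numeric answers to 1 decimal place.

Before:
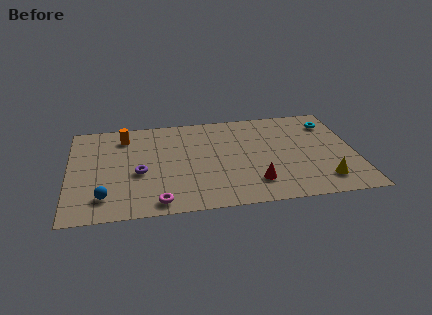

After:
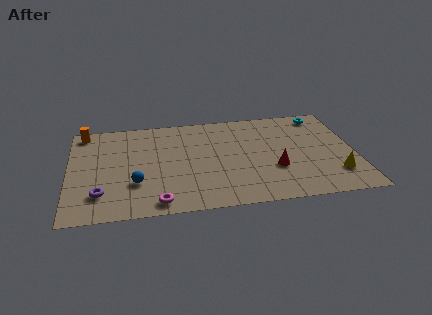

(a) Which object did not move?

the magenta torus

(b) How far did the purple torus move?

2.6

From (3.6, 3.7) to (1.6, 2.1), the purple torus covered √(2.0² + 1.6²) ≈ 2.6 units.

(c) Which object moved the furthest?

the purple torus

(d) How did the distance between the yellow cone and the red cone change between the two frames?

-0.3

The distance was about 3.5 in the first image and 3.2 in the second, so they moved 0.3 units closer together.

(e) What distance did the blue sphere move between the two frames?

1.9

From (1.8, 1.8) to (3.4, 2.8), the blue sphere covered √(1.6² + 1.0²) ≈ 1.9 units.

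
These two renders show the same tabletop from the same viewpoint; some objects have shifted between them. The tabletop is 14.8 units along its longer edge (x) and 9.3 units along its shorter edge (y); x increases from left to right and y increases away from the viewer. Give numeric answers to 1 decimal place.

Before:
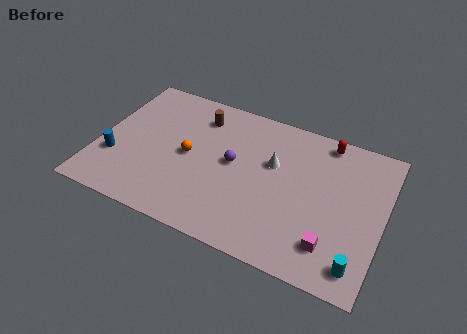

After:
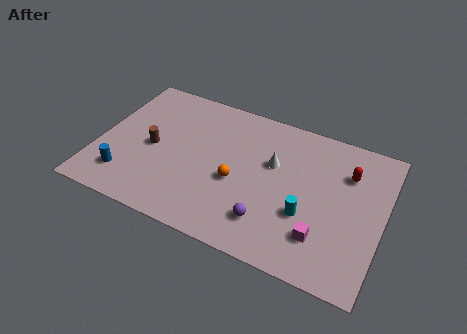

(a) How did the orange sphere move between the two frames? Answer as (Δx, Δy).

(2.6, -0.7)

From the two frames, the orange sphere sits at roughly (4.7, 4.6) before and (7.3, 3.9) after.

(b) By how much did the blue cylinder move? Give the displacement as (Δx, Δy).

(0.7, -1.0)

The blue cylinder started near (1.0, 3.0) and ended near (1.7, 2.0).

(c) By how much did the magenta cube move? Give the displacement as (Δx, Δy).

(-0.5, 0.3)

From the two frames, the magenta cube sits at roughly (12.4, 2.0) before and (11.9, 2.3) after.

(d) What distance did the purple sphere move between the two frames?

3.6

From (7.0, 5.0) to (9.2, 2.1), the purple sphere covered √(2.2² + 2.9²) ≈ 3.6 units.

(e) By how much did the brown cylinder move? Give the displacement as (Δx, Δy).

(-2.1, -3.0)

From the two frames, the brown cylinder sits at roughly (4.9, 7.4) before and (2.8, 4.4) after.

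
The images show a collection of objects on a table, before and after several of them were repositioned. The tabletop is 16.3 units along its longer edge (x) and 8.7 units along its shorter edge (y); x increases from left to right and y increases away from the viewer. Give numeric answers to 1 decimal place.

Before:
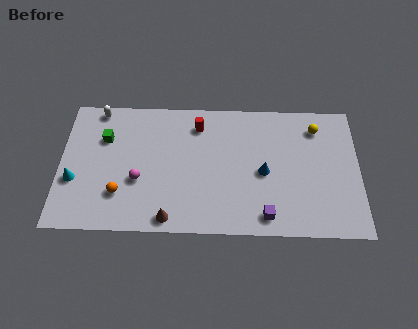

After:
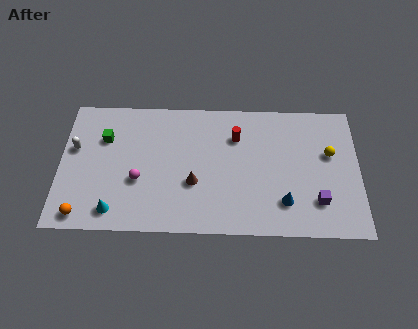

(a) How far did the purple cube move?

3.0

The purple cube moved from about (11.2, 1.2) to (14.0, 2.2), a distance of √(2.8² + 1.0²) ≈ 3.0.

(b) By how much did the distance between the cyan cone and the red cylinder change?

+0.6

The distance was about 7.7 in the first image and 8.3 in the second, so they moved 0.6 units further apart.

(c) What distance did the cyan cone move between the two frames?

2.9

The cyan cone moved from about (0.8, 3.2) to (3.0, 1.3), a distance of √(2.2² + 1.9²) ≈ 2.9.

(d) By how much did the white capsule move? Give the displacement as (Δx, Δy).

(-1.2, -2.6)

The white capsule started near (2.0, 7.9) and ended near (0.8, 5.3).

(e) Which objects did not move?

the green cube and the magenta sphere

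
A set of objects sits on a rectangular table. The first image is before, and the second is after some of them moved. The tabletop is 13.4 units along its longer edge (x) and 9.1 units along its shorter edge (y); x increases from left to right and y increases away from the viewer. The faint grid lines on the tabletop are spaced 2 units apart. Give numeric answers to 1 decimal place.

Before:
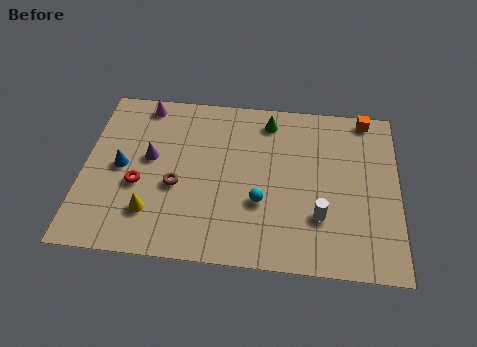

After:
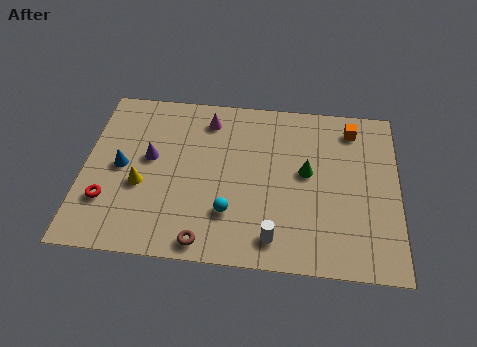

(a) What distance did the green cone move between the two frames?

3.2

The green cone was near (7.8, 7.7) before and (9.5, 5.0) after, so it travelled √(1.7² + 2.7²) ≈ 3.2 units.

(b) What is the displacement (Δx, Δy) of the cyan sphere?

(-1.3, -0.7)

From the two frames, the cyan sphere sits at roughly (7.6, 3.2) before and (6.3, 2.5) after.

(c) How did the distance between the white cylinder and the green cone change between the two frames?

-1.7

The distance was about 5.5 in the first image and 3.8 in the second, so they moved 1.7 units closer together.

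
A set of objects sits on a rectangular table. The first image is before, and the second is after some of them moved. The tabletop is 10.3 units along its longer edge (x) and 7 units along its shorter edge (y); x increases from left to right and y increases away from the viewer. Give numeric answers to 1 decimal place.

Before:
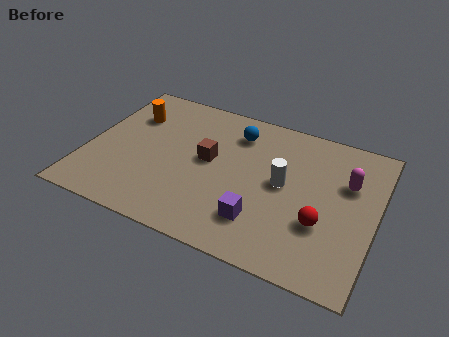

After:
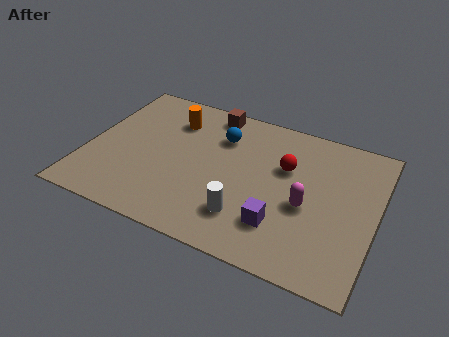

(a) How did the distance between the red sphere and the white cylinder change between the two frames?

+1.0

They were about 2.0 units apart before and 3.0 after — 1.0 units further apart.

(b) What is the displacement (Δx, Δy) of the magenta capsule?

(-1.3, -1.6)

From the two frames, the magenta capsule sits at roughly (9.2, 4.6) before and (7.9, 3.0) after.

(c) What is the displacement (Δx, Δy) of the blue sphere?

(-0.5, -0.4)

The blue sphere was at about (5.1, 5.5) and moved to about (4.6, 5.1).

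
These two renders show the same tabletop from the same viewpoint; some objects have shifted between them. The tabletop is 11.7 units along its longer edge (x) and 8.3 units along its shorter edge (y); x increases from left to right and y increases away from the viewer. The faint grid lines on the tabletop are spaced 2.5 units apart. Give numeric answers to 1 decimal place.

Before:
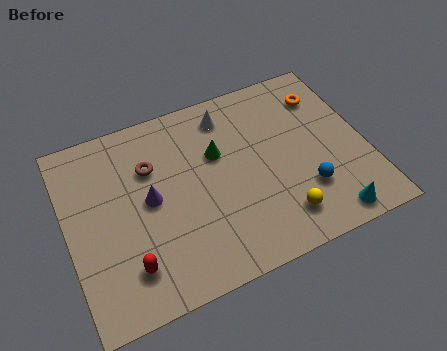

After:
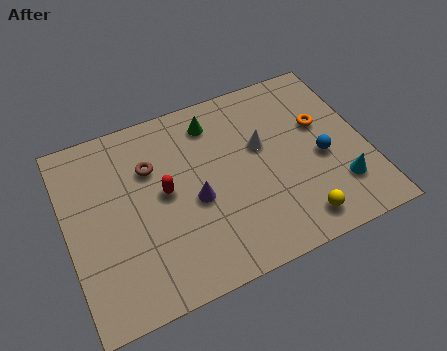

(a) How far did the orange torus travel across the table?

1.3

The orange torus was near (10.4, 6.4) before and (10.1, 5.1) after, so it travelled √(0.3² + 1.3²) ≈ 1.3 units.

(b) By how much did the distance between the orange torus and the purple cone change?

-2.1

They were about 7.5 units apart before and 5.4 after — 2.1 units closer together.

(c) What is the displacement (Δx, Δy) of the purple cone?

(1.7, -0.7)

The purple cone started near (3.2, 4.3) and ended near (4.9, 3.6).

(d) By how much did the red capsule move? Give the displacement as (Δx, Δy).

(1.7, 2.6)

The red capsule was at about (2.1, 1.8) and moved to about (3.8, 4.4).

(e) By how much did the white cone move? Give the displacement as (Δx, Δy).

(1.1, -1.9)

The white cone was at about (6.6, 6.9) and moved to about (7.7, 5.0).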